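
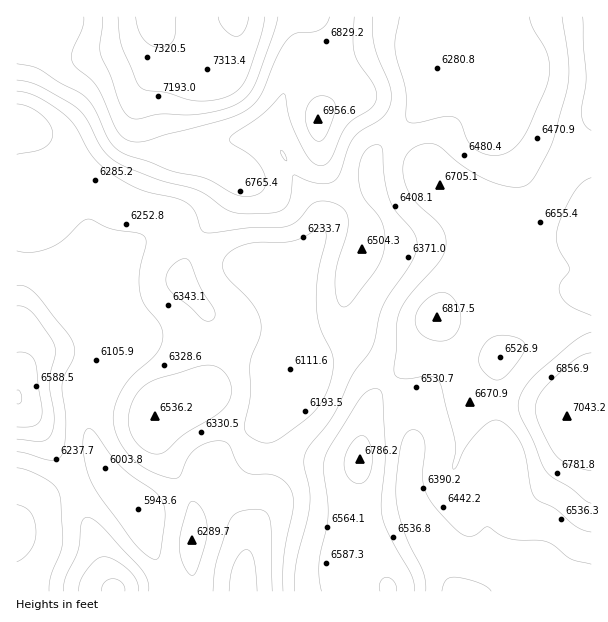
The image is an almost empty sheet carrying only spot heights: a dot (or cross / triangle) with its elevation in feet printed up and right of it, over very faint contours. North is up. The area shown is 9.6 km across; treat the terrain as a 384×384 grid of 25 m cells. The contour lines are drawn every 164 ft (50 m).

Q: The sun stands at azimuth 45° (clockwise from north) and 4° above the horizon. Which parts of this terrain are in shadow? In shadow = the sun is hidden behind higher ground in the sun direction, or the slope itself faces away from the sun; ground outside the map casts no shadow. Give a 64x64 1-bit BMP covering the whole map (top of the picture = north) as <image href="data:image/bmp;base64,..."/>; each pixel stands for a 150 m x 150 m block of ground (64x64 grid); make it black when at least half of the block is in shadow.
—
<image width="64" height="64" href="data:image/bmp;base64,Qk0+AgAAAAAAAD4AAAAoAAAAQAAAAEAAAAABAAEAAAAAAAACAAATCwAAEwsAAAIAAAAAAAAA////AAAAAAB/gOP/gAH/AH4A4/+AAf/AfAHh/4AB//B8AeH/gAP//H4B4f+AB///fwPg/4AH//9+A8D/gA////4HwP/AD////h/Af+Af///8f8A/8B////z/wB/4H3/////AH/wfP//7/4GP/A4///n/gYf4Hj//8f8BAfgcH/7x/wAAAB4f/OH+AAAADx/44P4AAAAPj/jA/AAAAA/P8IB8AAAAB8fwADgAABADg+AAGAAAOAOBgAAAAAA4AAAAAAAAADgAAAAAAAAA8cAAAAAAAAPz/AAAABgAA/P+AAAAPwAD8f4AAAA/gAPx/gAAAD/AA/D8AAAAf+AD8HgAAAD/wAPwAAAAA//AA/AAAAAP/4AB8AAAAP//AAHwAAAA//4AAfAAAAD//4fx8DAAAP////34fAAA/////vh+AAD////++P8AAP////74/4AA/////Pj/gAD////4+f8AAP///+Hx/gAA////w/H8AAD///+H4fgAAP///g/A8AAA///gD8DwAAD//8AfwEAAAP//8B/AAAAA///8H8AAAD7///8PgAAB/v///4eAAAH+////hwAAAf7///+DAAAB/v/8/gAAAAH+//wAAAAAAf7//AAAAAAB///+AAAAAAD/B/8AAAAAAP8D/gAAAAAA/wP+AgAAAAB+A/wDAAAAAH4D/AAAAAAAPg=="/>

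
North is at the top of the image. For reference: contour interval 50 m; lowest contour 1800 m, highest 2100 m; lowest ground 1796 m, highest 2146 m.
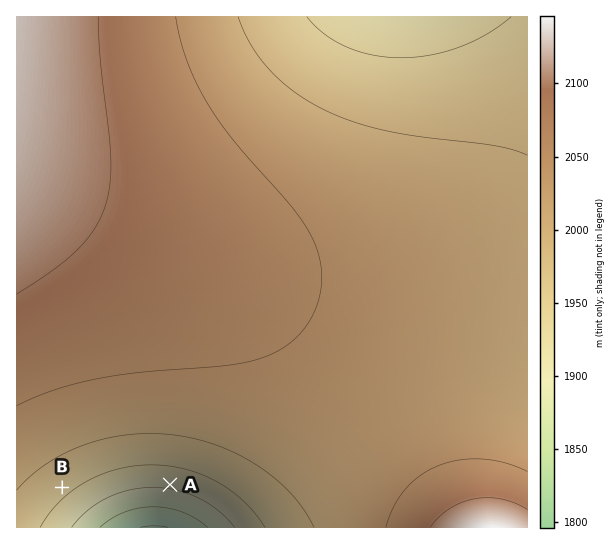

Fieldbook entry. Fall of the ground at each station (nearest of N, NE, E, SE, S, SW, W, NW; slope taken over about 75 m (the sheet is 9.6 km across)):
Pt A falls S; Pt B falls SE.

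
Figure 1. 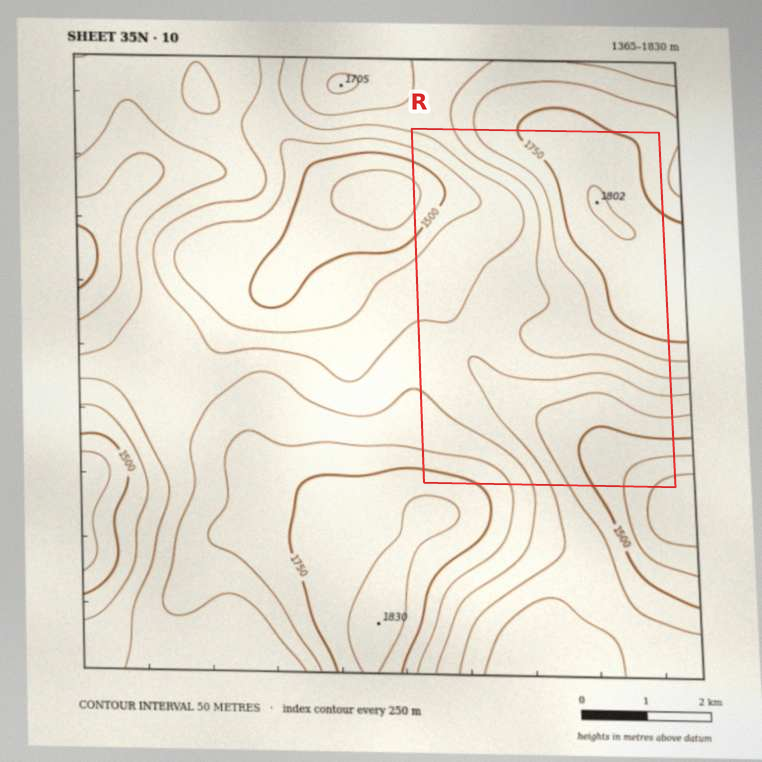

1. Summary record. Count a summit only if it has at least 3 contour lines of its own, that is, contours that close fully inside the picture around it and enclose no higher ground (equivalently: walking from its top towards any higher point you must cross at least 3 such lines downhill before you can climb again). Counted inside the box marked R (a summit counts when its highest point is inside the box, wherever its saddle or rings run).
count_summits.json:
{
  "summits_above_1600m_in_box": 0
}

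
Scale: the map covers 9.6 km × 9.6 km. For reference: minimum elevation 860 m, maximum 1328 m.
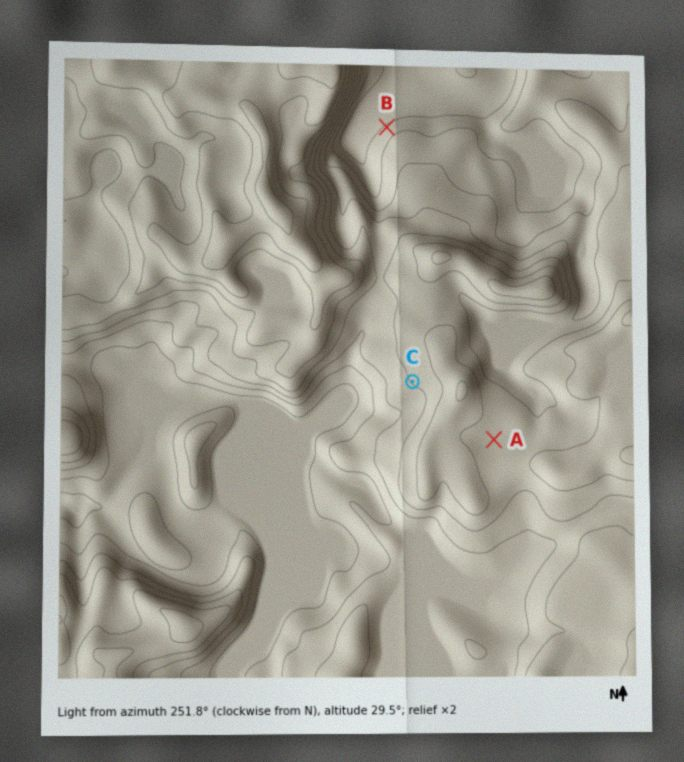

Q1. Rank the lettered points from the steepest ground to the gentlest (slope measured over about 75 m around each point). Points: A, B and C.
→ B C A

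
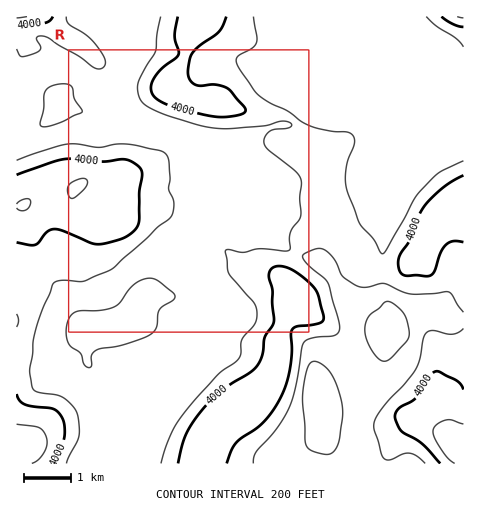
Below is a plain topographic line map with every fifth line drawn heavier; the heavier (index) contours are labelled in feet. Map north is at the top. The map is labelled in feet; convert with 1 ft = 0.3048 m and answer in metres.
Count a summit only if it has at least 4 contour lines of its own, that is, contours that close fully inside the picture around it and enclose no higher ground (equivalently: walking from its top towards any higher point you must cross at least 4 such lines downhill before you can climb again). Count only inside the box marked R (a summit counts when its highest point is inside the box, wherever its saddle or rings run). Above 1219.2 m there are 0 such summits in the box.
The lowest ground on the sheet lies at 1040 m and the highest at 1330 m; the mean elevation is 1160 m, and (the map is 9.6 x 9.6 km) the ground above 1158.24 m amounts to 38.4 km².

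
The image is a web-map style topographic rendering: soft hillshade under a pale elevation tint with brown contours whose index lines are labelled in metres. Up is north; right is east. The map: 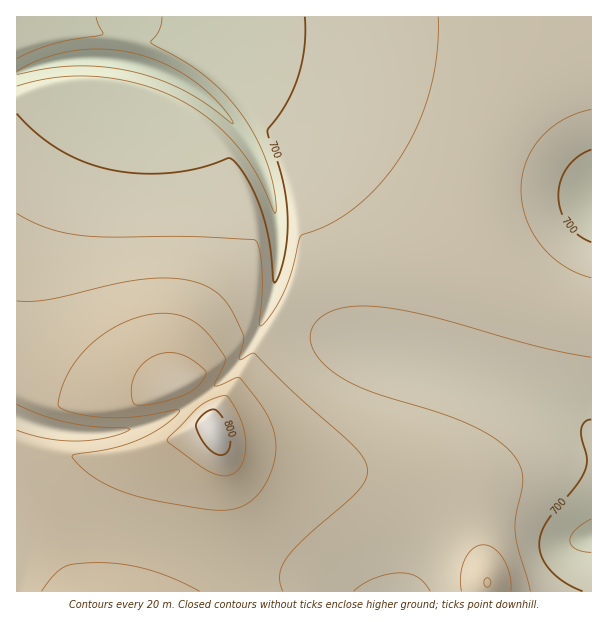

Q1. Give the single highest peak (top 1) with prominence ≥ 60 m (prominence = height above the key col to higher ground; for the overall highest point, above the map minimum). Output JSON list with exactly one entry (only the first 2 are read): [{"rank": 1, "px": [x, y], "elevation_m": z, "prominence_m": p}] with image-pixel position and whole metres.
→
[{"rank": 1, "px": [215, 432], "elevation_m": 814, "prominence_m": 168}]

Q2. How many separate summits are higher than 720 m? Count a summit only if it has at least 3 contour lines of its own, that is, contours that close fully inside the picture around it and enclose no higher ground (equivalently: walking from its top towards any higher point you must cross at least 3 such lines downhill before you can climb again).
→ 1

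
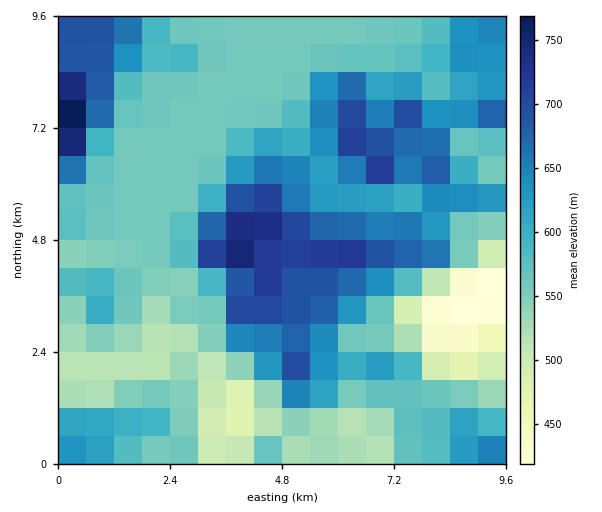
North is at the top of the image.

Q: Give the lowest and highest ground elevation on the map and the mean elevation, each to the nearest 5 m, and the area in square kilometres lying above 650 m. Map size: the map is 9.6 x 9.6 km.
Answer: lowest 415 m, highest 785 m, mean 595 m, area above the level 21.5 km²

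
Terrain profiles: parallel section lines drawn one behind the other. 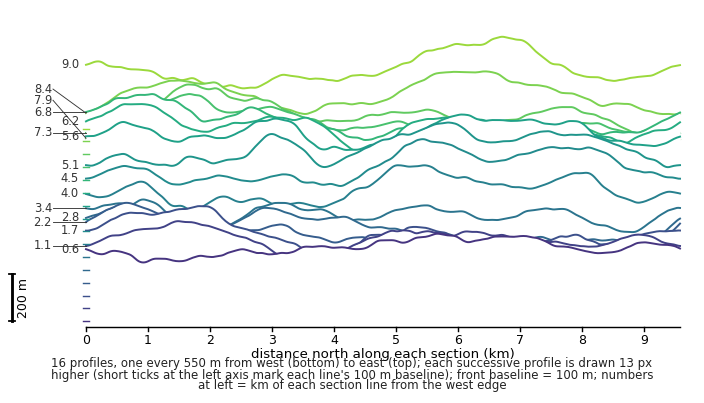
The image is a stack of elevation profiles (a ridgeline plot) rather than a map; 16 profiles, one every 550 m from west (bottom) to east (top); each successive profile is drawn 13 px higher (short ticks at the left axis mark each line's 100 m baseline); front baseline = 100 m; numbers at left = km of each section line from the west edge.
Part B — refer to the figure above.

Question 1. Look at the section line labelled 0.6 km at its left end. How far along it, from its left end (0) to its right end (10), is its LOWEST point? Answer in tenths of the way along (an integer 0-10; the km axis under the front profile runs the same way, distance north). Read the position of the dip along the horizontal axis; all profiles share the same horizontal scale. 1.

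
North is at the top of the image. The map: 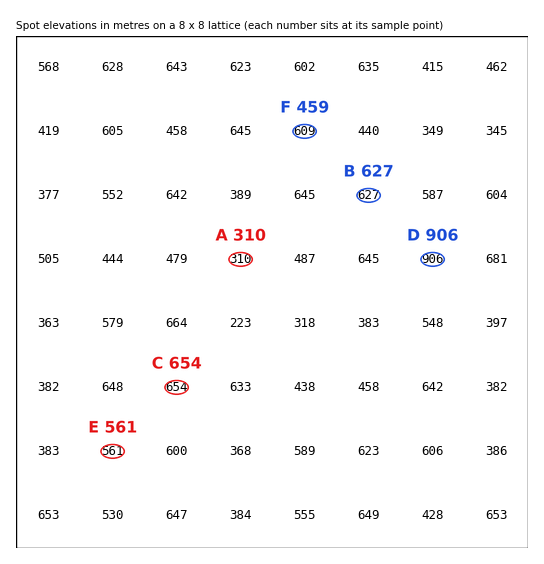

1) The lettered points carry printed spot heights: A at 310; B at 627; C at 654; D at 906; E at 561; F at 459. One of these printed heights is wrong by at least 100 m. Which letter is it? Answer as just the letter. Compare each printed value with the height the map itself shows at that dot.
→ F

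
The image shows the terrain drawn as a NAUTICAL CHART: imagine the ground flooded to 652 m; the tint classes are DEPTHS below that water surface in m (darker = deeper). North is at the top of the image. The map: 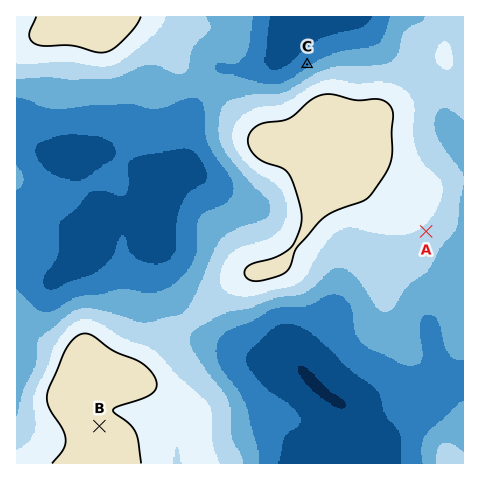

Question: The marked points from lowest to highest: C A B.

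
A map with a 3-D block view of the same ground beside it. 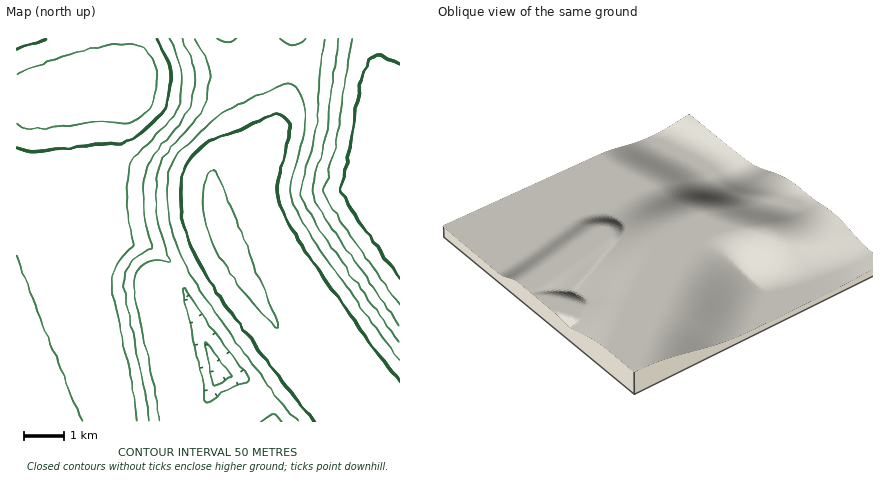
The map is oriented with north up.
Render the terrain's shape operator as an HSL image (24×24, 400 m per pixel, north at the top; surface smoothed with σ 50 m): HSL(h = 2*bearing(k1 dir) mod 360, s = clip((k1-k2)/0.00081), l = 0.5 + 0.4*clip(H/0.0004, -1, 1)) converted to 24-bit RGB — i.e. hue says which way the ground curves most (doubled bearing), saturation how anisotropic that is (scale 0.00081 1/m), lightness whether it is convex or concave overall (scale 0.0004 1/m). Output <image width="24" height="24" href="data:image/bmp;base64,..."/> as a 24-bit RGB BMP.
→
<image width="24" height="24" href="data:image/bmp;base64,Qk32BgAAAAAAADYAAAAoAAAAGAAAABgAAAABABgAAAAAAMAGAAATCwAAEwsAAAAAAAAAAAAAf3+Af3+AgH+AgH9/gH9/f3+AeniAMh9pkZ9nydyMgYJ/O7m8sn6mg3+CrH6uwnXdLCKLgJeGf6iMgLKPfp2If4CAf4CAi5SBgIB/gIB/gIB/f3+Af3+Af3+AcWmBOiFrm650u9KIg4V/POJRCRfl0YzPlH6XcyFjkWaVgKWKgbGOf6aKf4GAf4CAf4aBga6NgIB/gH+AgIB/gIB/f3+Af3+AY1B/SC10qsKAqsGDi5J+wN6RACkzqUkKrgAUj0FygaCHga+LgK2Lf4SBf4CAf4KAf6iLgLCPf3+Af3+AgIB/gH9/f4CAf3+AUzh6W0J+uNaKmKh/mqt/t9OHJwAze2RPf4d0fJuBgKuHgbKKf4yBf4CAf4CAfqCIf7KPf6eLf3+AgIB/f3+Af3+AgIB/f3+ARiZyb1mNwOGSiI5+qsWEtxWoTRBehHyCfpaDfqiGf7KIfpqDf4CAf4CAfpWDf7OMfaqKfZqGgIB/f3+AgIB/gIB/f3+Ae3eAPx5tiqBsvN2QgYJ/uNeMKQAzgnCDf5CDf6OGf7CKfqeHf4GAf4B/f4mAf7GIfa2He56EfIqAgIB/gIB/f3+AgIB/f3+AbWCBRCRynrV9sc6IhId/v9tsKQA1gIqCgJ6FgK2JgK+Kf4eAf4CAf4KAf6mHgLCHfKKDe49/f3Z9f3+Af3+AgIB/gIB/f3+AW0Z+UDV8scuIoriBkJx+kgCTeVSHgZiEgaqHgbOJfpGCf4CAf4CAfp2FgLKKgKaHgJSDeoJ8fWh5gH+AgIB/f3+Af3+Af3+APDWBSUCv0tq0nqGBn7ODRAFVgpGDgqSEgbGHfqCDf4CAf4CAfpCCgLKKf6qIf5qFf4eAg26AgFt6gIB/f3+AgH9/f4B/f3+AQF+DLoOy0b681bba0BzffiyGhZ2Eg62DgK6Df4SAf4B/f4WAf66Hfq6IfZ+EfouBgXR+gmB7gVF4gIB/f3+Af4CAgH+Af3+AboCBGnpcVqcnmioGdA02iZKGiqaFh7KDf5N+f4B/f4B/fqOCfrGFfKSDfJGAgXh/gGV7gFV3f011gH+AgIB/gIB/gIB/f3+Afn2AXk14dDpOh1uEh4GMj5uJka2GiquBgIF/gIB/fpB+frOAe6l/eph+eoN8f2t7f1l4f010gWJ6f4B/f3+AgH+AgIB/f3+AeneAXEyCZ1eJeGyNiYaOl6GKnLGHi5p/gIB/gIB/hKl9fa95d593eIp5fHF7fl55flB2gFZ4gH1/gIB/f3+Af3+AgH9/f3+AdHKBU0yDYFmJdHCNjpCJn6SKqLKGio1/gH9/hYh+lLR1gKtlcpdlcnxweGV4fFR5fk54gHZ/gH9/f4CCgH+CgH+AgH+AgH+AcXGBTE2DWluJcXKNkJCIpaSJsrGFi4p/gH9/jYx+tLB0q6daiY1GZG07V2A7ZUVVdmR9gH9/gH9/eoKjg3qji36eiX6WhX+Nc3OGS1aIV2WWbnufio6iqZqhtaGYmYSPg3+Gh4R/s5t7qZB1lIR0dXt+YHJ/T2yAXnKBgH9/gH9/b3mYe3OYin2bjX6fj4CihHyjSmesT3KvaH+qg4qlo5ams5mfrYmlmHykmH2csI6BrZJ+mop/fYKFZneFU22DUWmBfX6AgH9/aXB9dHF+f3uEg36Jh4GPiIWTWHOYUXCVYniSeoCNlYWFqIqEq4OEkHmWnHuftoeZvI+Moo+Gi4aDbXmJV2uGTGGBdnmAgH5+aWZkcHdkdYBoeIJufYRzhol3YX2BUmh2YG1zd3dsjYFpootprJBxhnh3inuLoIKQwpeWuZGcmYiOcnmKWmaHTFmAbXCAgHx8cGBkdH9jcIBdcIFcdoNef4dgdHpdT15fV19WcGpUiH1PoJhOr6xYgI5ncn9yiop9tZiGt4SAr36AiHWGXmR+Tld8ZWh+gXp5Y3Vue4FzfYB5fIB2eoFufYJofn1nTlloVVttZWZ4iYV0oJt3rq9ufZhdX4FhbIRppopssodwsIR1mXl4YWV/T1Z8Xl98gXd3aG9hcYJccIFcc4BgeIBnfYBsf31sUVVpVVRjbGdeiYxbkqNdra5woZ14ZoFmXXZelohirJFnrpNxoYx5ZWWBUFJ8WVh7gnV0fHB4eoJvdoBqdH9ldX5heX1ge3hgUlRkU1Njbmdkkphjj6Rgl61dj6VhdYBzamd2i4Fiqp9mraVxop17bGeCVFB8WVN6g3R0hXuRhX+LgXyGfHmBfH52e3x0e3pzV1p2UVRyaGp1mJ50maFvoK1okqhhY3Rdal5di4hjpKtsoa13l6B/bmSEWU9/XFF8hHd4"/>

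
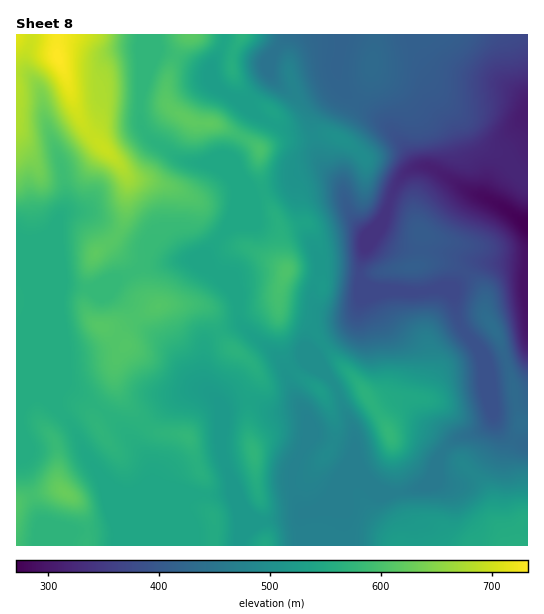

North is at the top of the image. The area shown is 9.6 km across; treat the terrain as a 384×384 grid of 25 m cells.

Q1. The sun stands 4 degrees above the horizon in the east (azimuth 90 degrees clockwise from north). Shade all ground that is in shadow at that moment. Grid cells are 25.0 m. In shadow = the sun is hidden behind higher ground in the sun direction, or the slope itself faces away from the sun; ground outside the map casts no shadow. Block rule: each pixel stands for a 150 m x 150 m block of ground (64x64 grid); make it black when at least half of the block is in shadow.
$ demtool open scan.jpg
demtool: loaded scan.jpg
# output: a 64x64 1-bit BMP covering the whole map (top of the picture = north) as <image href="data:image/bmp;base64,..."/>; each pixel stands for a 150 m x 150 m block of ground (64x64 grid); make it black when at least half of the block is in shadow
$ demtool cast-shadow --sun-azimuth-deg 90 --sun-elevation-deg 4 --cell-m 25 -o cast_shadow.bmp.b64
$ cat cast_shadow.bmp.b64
<image width="64" height="64" href="data:image/bmp;base64,Qk0+AgAAAAAAAD4AAAAoAAAAQAAAAEAAAAABAAEAAAAAAAACAAATCwAAEwsAAAIAAAAAAAAA////AAAAAAAAAAAOAHwAAAAAAAQAPAAAAAAAAAAcAAAAAAAAAAQAAAAAAAQAAAHAAAAADAAAAeAQAAAcAAAA4HgAADwAAAAAeAAAPAAAAAB4AAA8AAwEAHgAAHgAfAYAOAAAeAD+AAAwAAB4Af4AAAAAAHgH/AAAAAAAeAf8AAwAAAAwD/wAHAAAADAP+AAcAAAAAA/wABwAAAAAHfAAPAAAAAAZ4AA8AGAAAAPAADwA4AAAB8AAPAHgAAAHgAA4AcAAAAcAADgDwAAAAAAAeAPAAAAAAADwB8AAAAAAAPAHgAAHAAAB4A+AAA8AAAPABwAADwAAA8AHAAAfAAADwAMAAB8AAAPAAwAAHwAAAcADAAAfgBAAAAeAAA+AGAAAD4AABAAcAAAPgAAAAB4AAA+AAAAAHwAAB4AAAAAfgAAHAAAAAA+AAAIYAAAAD4AAAHgAAAAHgAAA+AAAACOAAAH4AAAAY4AAAfgAAADhgAAD+AAAAOAAAAf4AAAA4AAAB/AAHADgAAAP4AA8AAAAAA/AAHwAAAAAH4AAAAAAAAAfAAAAAAAAAB8AAAAAAAAAPgHAAAAAAAA+AcAAAAAAAD4BwAAAAAAAPAHAAAAAAAB8AcAAQAAAAHwAwGHAAAAAeABg4cAAAAB4AADgwAAAAHAAAGCAAAAAcAAwIAAAAAAwAHAwAAAAAA=="/>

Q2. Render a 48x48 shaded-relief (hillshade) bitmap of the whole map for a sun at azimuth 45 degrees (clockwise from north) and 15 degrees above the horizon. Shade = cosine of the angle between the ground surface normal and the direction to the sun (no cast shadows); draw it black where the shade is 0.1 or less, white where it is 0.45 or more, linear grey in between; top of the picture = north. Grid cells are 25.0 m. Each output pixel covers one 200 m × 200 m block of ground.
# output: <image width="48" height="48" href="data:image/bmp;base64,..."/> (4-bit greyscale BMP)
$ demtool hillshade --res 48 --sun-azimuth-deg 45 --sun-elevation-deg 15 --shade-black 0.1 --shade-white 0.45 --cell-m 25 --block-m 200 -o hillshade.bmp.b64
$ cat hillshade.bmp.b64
<image width="48" height="48" href="data:image/bmp;base64,Qk32BAAAAAAAAHYAAAAoAAAAMAAAADAAAAABAAQAAAAAAIAEAAATCwAAEwsAABAAAAAAAAAAAAAAABEREQAiIiIAMzMzAERERABVVVUAZmZmAHd3dwCIiIgAmZmZAKqqqgC7u7sAzMzMAN3d3QDu7u4A////AIh3d3iXd3d3dnmGesqHd3ZVZ4d3d3dnd5h3ZniXd3d3dnmXebqHd3ZVZ4d3d3d3d5hlRGmXd3d3ZnqXaKmHd3dmeIiJmHd4h5dTNIuXd3d3Z5qWSLl3d3d3iJqqqYeJiJdDSMyHd3d3d5p0Ssl3d3d4eJqqmHeJqpdVjNp2Z3d2Zolja7h2d3d3ZniIdmeaqYdnrchlZ3ZmV6lTe6h2Z3d1NGd3VWiqmXdnvKZVd3Zlabgze6h2Z3dTE1d3VoqpmnZnq3VGd2ZVaqYzi5h2Z3dBA3iHaKqqmnZXqWRodlVVeqZFmpiHd3cwBZmHiaqpiGVYp1V4dmZ3m5ZGqpmHZnYQKKmIiJqoZmZ5hld3ZniJqpZXmaqXRXUAaqh2Z6ymVmeIdmdmZ4mZqYZXiJqFNnEDiYdmetyER3d3ZnZVeIiIiHZWd5ljN2AXmHd4rex0V3d3dmVGeIiIh2VWZ5hDeTBZmImaztpjWXd3dlRGd3d3dlVVWadXphSrqqqqvdpje3d3dkRWdmeHZlRFe6eJc0vsq6qavdlUr3d3ZURWd4iGZlRXq4eHVb/ru6mZztlF33d3ZURWeJh2dlWKuFd2au/KqYiK37Yn/3d3ZDRniIdndmeqdEZ2jf2pmHec7XIq/3d3YzZ4h3ZndmiXQkeIreyYh3it2UJu/3d3U1iId2ZnZnmFM1mprNuYiJq8tzSf/nd3VXmIdmd4eJqFRGqpi8uIiaq7pka+7Xd3Znh3d3iZqrp1RGmoi9uHiIiJhle+3Hd3ZVZ2d4mqu6hlRGipi9uFVVVmZWjOy3d3VEVmd4mrqXdlRGi6m+yFVVVmZnrMund3U0Vmd4mZh2ZURXrbm+6ndnd3d4maqnd3U0Z3d3d3ZmVVZ4vajP+3dnd3d3iau3d3VGd3d3d2VmZniIq4jf6nZVZ3iJq8zGZnVXd2d3dmZnd4d3qXrvx2ZVaJq7zd21ZnZndVZ3ZmVnh3doqZ3+lWZVerzMzcqEVmZVVDV2ZVV5mHZqur38ZHhWm8zMy5ZFVWVEQzVmVWeaqHaLqazZRIl3m8y6l0M1VXZEMiR3d5q7qHaKmKy3JJqIq7uXVDRVV5dDICaaq8y6h2WKiKuFE5qZq6dVVVZmaaYxAErd3bqYdkSJiJhjFJuoh1RWZmd3ipQAFK7tyXVmZCSaiIZTN723UzRWZneHm3EASe/qdTNEMje7mYZVjP6mREVWZ3iIqkADe+63QzRERpzbmYd63uyFVWZWd4iJuCAWmtyFM0Z4rdyompnN7bhmZ3ZniIiKpxBImsuENXq97qh5y6zcqYZmd3d4iIiJlQFpibuFWL3dyXetyryph2Znd3eJmZiKlAKJicyFac3KdozsibuHdmZ3d3iJmYd5cQSZicyWabuXRr/YarmHZmd3d3iImHZnQBapityWeKmGSO6Ve6h3ZneId3eIh2VVMkipmtyHd4dlWcp2i6h3ZniId3d3dmZlVGiYisuHZVVmaIh3mph3ZniHd3d3d2ZnZWiIisqHVDRodleZqYd3d3iHd3d3d2Zg=="/>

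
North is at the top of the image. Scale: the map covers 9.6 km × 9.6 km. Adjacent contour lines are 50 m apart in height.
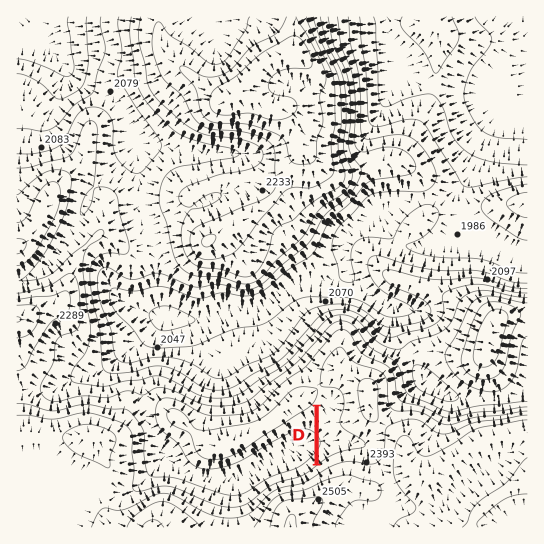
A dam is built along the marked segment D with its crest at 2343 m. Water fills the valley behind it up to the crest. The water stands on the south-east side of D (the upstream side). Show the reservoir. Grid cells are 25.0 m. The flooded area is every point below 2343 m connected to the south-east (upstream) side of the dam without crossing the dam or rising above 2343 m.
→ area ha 48.2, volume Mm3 5.8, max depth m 45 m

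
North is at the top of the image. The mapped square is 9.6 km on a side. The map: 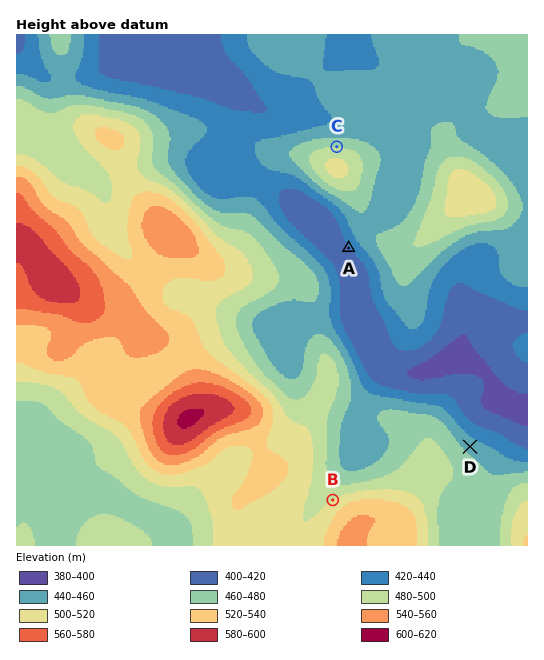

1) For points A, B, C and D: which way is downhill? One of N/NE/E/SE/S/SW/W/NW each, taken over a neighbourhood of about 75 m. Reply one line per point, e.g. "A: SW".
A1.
A: SW
B: NW
C: N
D: NE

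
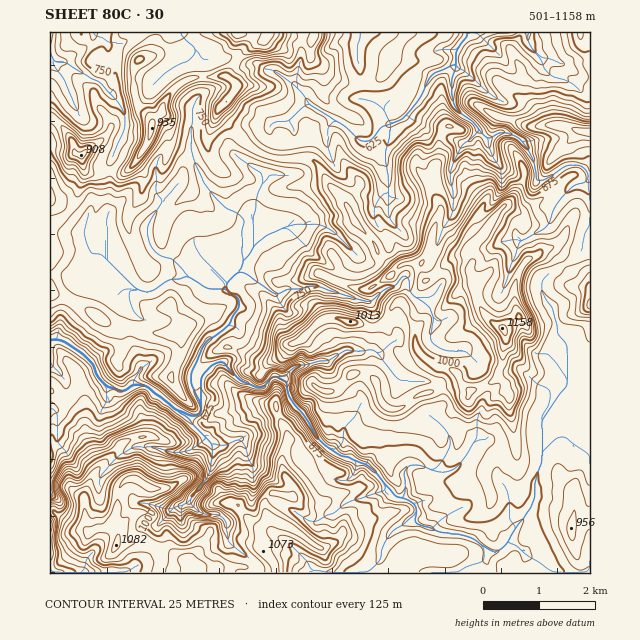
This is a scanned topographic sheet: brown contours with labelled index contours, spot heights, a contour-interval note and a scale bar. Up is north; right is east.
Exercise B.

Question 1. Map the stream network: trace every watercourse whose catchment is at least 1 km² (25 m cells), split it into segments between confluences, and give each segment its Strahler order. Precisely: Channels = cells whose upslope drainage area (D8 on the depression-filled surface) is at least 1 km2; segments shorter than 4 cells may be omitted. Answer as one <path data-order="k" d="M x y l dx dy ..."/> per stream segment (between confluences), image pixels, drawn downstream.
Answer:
<path data-order="1" d="M81 572l-29 0-2-1 0-47"/><path data-order="1" d="M369 571l1 0 10-10 1-3 0-8 3-5 0-2 3-3 3-6 5-6 7-2 9-9 1 0 4-5"/><path data-order="1" d="M521 550l-5-5-8-2"/><path data-order="2" d="M508 543l-7 7-7 2-6-2-3-3-4-2-5-5-6-3-8-2-2-1-20-1-1-2-6-1-2-3-6 0-1-1-8-2-1-1 1-11"/><path data-order="1" d="M226 521l-7-7-15 0-6-2-8-9 0-3"/><path data-order="2" d="M416 512l0-5-1-3-6-4-5-1-2-2"/><path data-order="1" d="M177 506l6 0 7-6"/><path data-order="2" d="M190 500l4-7 4-4 2 0 2-6 5-4 4-8 0-10 1-2 0-15"/><path data-order="2" d="M402 497l-5 0-13-14"/><path data-order="1" d="M366 496l3 0 5-3 11-3 0-4-1-3"/><path data-order="2" d="M384 483l-6-7 0-1-12-11-4 0-5-3-2 0-6-4-7 0-3-2-11-8-2 0-8-9-4-5-5-10-5-7 0-2-10-9-3-6-3-3 0-4-1-2 0-8-2-1-2 0-6-5"/><path data-order="2" d="M542 452l0 12-3 4-1 7-2 1 0 5-1 1 0 17-3 4-1 6-5 4-1 4-10 11-7 15"/><path data-order="1" d="M153 447l3 1 4 0 10 4 13 0 1-1 6 0 7-6 1 0 6-5 1 0 0-3"/><path data-order="1" d="M547 447l-5 5"/><path data-order="1" d="M471 445l-2 7-7 9 0 1-8 7-5 2-2 1-9 0-2-1-4 0-11-6-12 0-5 7 0 4 1 2 0 15-3 4"/><path data-order="2" d="M212 444l-1 0 0-1-6-6"/><path data-order="1" d="M239 440l-3 0-10 5-8 0-2-1-4 0"/><path data-order="2" d="M205 437l-14-14-1-4-2 0-4-5-3 0-4-4"/><path data-order="3" d="M177 410l-1 0-16-14-4-1-9-9-2 0-2-1-11 0-6 5-2 0-2 2-8-4-6 0-13-14-1-9-13-13-14-8-3-3-2 0-2-1-10 0"/><path data-order="3" d="M201 405l0 8-3 3-8 0-7-4-6-2"/><path data-order="2" d="M277 376l-4 0-10 12-7 0-7-5-7-1-16-16-1-4-9 0-2 3-3 0 0 1-9 9-1 3 0 27"/><path data-order="1" d="M378 354l-5-4-6 0-1 1-16 0-1-1-3 0-14 8-3 3-11 0-2 1-8 2-1 1-9 0-10 7-1 2 0 2-10 0"/><path data-order="1" d="M443 350l-4-2-8-7 0-8 1-2 0-7 1-1 0-7-2-4 0-5-2 0-10-8-4-2-4-4-2-3 0-11-4-4-1 0-4 4-5 7-8 2-3 2-1 0-12 12-5 0-2-2-9-1-5-3-4 0-1-1-7-2-2-1-8-2-9-4-11 0-1 2-5 0-1 1-14 0-6 4-5 2-20-14-1 0-6-6-6-3-4 0"/><path data-order="1" d="M552 306l1 3 0 4 1 1 0 5 3 5 0 10 9 9 1 2 0 41-8 9-12 18-5 7 0 32"/><path data-order="3" d="M226 290l3 3 6 2 4 4 0 10-6 5-2 6 0 4-2 0-13 11-1 0-3 3-3 0-4 5-4 7 0 2-3 5 0 2-7 13 0 13 10 20"/><path data-order="2" d="M188 276l20 13 17 0 1 1"/><path data-order="2" d="M239 272l-1 0-12 11 0 7"/><path data-order="2" d="M243 261l-1 7-3 3 0 1"/><path data-order="1" d="M105 258l31 31 6 1 1 2 7 0 2-2 3 0 9-8 6-3 11 0 3-3 4 0"/><path data-order="2" d="M253 247l-3 7-7 7"/><path data-order="1" d="M522 240l3 0 6-4 12-6 6-6 1-5 2-2 0-4 8-14 14-14 3 0 1-2 6 0 4-4 0-5-3-5-5-4-13 0-5 3-10 8-6 3-3 2-7 0 0-10-1-2 0-5-2-2 0-3-5-11-10-11-6-1-4-3-10 0-7 5-4 0-7-7-2-3"/><path data-order="1" d="M304 224l-10 0-1 2-9 1-10 6-3 0-5 3-13 11"/><path data-order="1" d="M160 206l-8 11-5 9 0 11 2 1 0 5 3 5 7 7 5 2 2 1 5 0 17 18"/><path data-order="1" d="M388 195l0-21-1-2 0-7-2-1 0-14 2-2 1-8 2-2 0-14"/><path data-order="1" d="M453 189l-1-1 0-5-2-1 0-11 3-6 0-3 9-17 2-2 5-2 9-10 0-3"/><path data-order="1" d="M263 183l-6 10 0 4-1 2 0 11-3 6 0 31"/><path data-order="1" d="M191 144l0 7 2 1 0 5 2 5 0 3 7 13 2 5 8 10 0 2 14 14 12 4 7 7-2 7-1 1 0 27 1 2 0 4"/><path data-order="2" d="M478 128l-7-8-9-6-5-4-4-7 0-6-1-1 0-18 4-9 0-5"/><path data-order="2" d="M390 124l14-5 0-2 14-15 7-13 0-3 4-8 6-6 7-1 14-7"/><path data-order="1" d="M280 121l8 0 16-15 5-1"/><path data-order="2" d="M309 105l6 2 3 3 4 2 3 2 4 2 4 4 12 6 15 15 10 0 6-5 2-6 5-4 4 0 3-2"/><path data-order="1" d="M112 95l-1 0-3-3-10-11-7-2-4-4-14-7-4-4-3-2-10 0-3-1 0-3-3-4 0-21"/><path data-order="1" d="M297 88l7 7 5 10"/><path data-order="3" d="M456 64l0-13 3-3 1-4 7-7 0-4"/><path data-order="1" d="M539 57l-6-6-5-10 0-8"/><path data-order="1" d="M195 54l0-6-9-8-5-4 0-3-1 0"/>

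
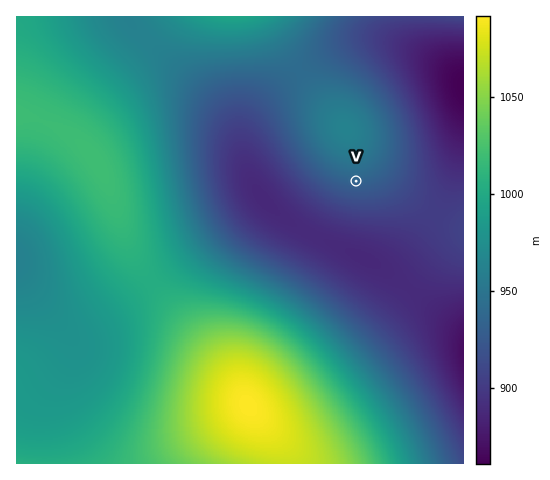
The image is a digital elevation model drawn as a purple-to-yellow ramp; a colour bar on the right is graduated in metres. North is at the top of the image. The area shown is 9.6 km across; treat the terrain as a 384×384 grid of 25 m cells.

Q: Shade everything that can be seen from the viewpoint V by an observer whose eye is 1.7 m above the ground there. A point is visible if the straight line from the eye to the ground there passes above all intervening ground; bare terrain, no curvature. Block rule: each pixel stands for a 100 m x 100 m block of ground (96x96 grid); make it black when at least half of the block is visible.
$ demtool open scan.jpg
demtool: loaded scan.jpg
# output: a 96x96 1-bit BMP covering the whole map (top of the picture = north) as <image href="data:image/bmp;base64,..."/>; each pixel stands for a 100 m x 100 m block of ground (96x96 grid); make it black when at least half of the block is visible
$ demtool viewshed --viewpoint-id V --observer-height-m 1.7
<image width="96" height="96" href="data:image/bmp;base64,Qk2+BAAAAAAAAD4AAAAoAAAAYAAAAGAAAAABAAEAAAAAAIAEAAATCwAAEwsAAAIAAAAAAAAA////AAAAAAAAAAAAAAAAAAA///8AAAAAAAAAAAD///8AAAAAAAAAAAP///8AAAAAAAAAAAf///8AAAAAAAAAAA////8AAAAAAAAAAB////8AAAAAAAAAAD////8AAAAAAAAAAH////8AAAAAAAAAAP////8AAAAAAAAAAf////8AAAAAAAAAA/////8AAAAAAAAAD/////8AAAAAAAAAH/////8AAAAAAAAAP/////8AAAAAAAAAf/////8AAAAAAAAB//////8AAAAAAAAD//////8AAAAAAAAH//////8AAAAAAAAf//////8AAAAAAAA///////8AAAAAAAB///////8AAAAAAAD///////8AAAAAAAH///////8AAAAAAAP///////4AAAAAAAf///////wAAAAAAAf///////wAAAAAAA////////gAAAAAAB////////gAAAAAAD////////AAAAAAAH////////AAAAAAAH////////AAAAAAAP////////AAAAAAAf////////AAAAAAA/////////AAAAAAB/////////AAAAAAD/////////gAAAAAH/////////gAAAAAP/////////wAAAAAf/////////4AAAAA//////////4AAAAB//////////8AAAAD//////////8AAAAD//////////8AAAAH//////////8AAAAP//////////8AAAAf//////////8AAAAf//////////8AAAA///////////8AAAA///////////8AAAB///////////8AAAB///////////8AAAB///////////8AAAD///////////8AAAD///////////8AAAD/////gH////8AAAD////4AA////8AAAH////gAAf///8AAAH///+AAAP/wA8AAAH///4AAAP8AAAAAAP///wAAAP4AAAAAAP///gAAAPwAAAAAAP///AAAAPgAAAAAAP//+AAAAPgAAAAAAf//+AAAAPAAAAAAAf//8AAAAGAAAAAAAf//4AAAAAAAAAAAAf//wAAAAAAAAAAAA///wAAAAAAAAAAAA///gAAAAAAAAAAAA///AAAAAAAAAAAAB///AAAAAAAAAAAAB//+AAAAAAAAAAAAB//+AAAAAAAAAAAAB//8AAAAAAAAAAAAB//4AAAAAAAAAAAAD//wAAAAAAAAAAAAD//wAAAAAAAAAAAAD//gAAAAAAAAAAAAD//AAAAAAAAAAAAAD/+AAAAAAAAAAAAAD/8AAAAAAAAAAAAAH/4AAAAAAAAAAAAAH/gAAAAAAAAAAAAAP/AAAAAAAAAAAAAA/8AAAAAAAAAAAAAD/wAAAAAAAAAAAAAP/AAAAAAAAAAAAAA/8AAAAAAAAAAAAAB/wAAAAAAAAAAAAAD/gAAAAAAAAAAAAAD+AAAAAAAAAAAAAAH4AAAAAAAAAAAAAAPwAAAAAAAAAAAAAAPAAAAAAAAAAAAAAAeAAAAAAAAAAAAAAAYAAAAAAAAAAAAAAA="/>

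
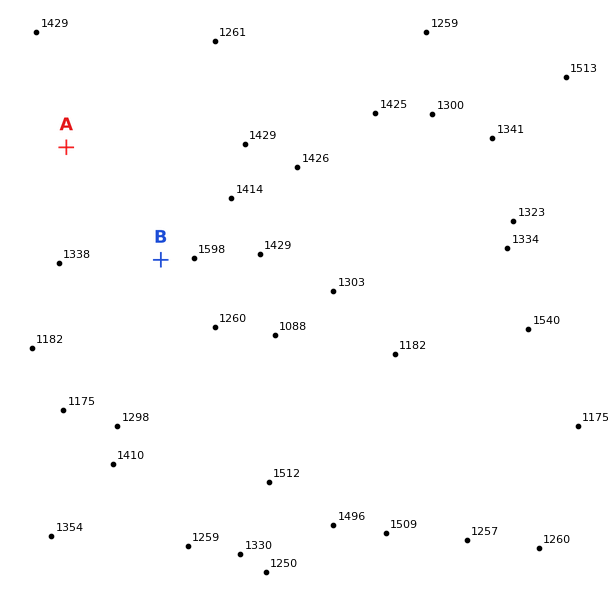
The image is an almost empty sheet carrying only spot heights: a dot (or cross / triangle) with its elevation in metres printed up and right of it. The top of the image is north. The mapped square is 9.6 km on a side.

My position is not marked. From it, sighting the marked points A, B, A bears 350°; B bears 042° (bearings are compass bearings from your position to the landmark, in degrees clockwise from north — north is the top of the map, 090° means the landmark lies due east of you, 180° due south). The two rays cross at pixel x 98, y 329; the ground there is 1245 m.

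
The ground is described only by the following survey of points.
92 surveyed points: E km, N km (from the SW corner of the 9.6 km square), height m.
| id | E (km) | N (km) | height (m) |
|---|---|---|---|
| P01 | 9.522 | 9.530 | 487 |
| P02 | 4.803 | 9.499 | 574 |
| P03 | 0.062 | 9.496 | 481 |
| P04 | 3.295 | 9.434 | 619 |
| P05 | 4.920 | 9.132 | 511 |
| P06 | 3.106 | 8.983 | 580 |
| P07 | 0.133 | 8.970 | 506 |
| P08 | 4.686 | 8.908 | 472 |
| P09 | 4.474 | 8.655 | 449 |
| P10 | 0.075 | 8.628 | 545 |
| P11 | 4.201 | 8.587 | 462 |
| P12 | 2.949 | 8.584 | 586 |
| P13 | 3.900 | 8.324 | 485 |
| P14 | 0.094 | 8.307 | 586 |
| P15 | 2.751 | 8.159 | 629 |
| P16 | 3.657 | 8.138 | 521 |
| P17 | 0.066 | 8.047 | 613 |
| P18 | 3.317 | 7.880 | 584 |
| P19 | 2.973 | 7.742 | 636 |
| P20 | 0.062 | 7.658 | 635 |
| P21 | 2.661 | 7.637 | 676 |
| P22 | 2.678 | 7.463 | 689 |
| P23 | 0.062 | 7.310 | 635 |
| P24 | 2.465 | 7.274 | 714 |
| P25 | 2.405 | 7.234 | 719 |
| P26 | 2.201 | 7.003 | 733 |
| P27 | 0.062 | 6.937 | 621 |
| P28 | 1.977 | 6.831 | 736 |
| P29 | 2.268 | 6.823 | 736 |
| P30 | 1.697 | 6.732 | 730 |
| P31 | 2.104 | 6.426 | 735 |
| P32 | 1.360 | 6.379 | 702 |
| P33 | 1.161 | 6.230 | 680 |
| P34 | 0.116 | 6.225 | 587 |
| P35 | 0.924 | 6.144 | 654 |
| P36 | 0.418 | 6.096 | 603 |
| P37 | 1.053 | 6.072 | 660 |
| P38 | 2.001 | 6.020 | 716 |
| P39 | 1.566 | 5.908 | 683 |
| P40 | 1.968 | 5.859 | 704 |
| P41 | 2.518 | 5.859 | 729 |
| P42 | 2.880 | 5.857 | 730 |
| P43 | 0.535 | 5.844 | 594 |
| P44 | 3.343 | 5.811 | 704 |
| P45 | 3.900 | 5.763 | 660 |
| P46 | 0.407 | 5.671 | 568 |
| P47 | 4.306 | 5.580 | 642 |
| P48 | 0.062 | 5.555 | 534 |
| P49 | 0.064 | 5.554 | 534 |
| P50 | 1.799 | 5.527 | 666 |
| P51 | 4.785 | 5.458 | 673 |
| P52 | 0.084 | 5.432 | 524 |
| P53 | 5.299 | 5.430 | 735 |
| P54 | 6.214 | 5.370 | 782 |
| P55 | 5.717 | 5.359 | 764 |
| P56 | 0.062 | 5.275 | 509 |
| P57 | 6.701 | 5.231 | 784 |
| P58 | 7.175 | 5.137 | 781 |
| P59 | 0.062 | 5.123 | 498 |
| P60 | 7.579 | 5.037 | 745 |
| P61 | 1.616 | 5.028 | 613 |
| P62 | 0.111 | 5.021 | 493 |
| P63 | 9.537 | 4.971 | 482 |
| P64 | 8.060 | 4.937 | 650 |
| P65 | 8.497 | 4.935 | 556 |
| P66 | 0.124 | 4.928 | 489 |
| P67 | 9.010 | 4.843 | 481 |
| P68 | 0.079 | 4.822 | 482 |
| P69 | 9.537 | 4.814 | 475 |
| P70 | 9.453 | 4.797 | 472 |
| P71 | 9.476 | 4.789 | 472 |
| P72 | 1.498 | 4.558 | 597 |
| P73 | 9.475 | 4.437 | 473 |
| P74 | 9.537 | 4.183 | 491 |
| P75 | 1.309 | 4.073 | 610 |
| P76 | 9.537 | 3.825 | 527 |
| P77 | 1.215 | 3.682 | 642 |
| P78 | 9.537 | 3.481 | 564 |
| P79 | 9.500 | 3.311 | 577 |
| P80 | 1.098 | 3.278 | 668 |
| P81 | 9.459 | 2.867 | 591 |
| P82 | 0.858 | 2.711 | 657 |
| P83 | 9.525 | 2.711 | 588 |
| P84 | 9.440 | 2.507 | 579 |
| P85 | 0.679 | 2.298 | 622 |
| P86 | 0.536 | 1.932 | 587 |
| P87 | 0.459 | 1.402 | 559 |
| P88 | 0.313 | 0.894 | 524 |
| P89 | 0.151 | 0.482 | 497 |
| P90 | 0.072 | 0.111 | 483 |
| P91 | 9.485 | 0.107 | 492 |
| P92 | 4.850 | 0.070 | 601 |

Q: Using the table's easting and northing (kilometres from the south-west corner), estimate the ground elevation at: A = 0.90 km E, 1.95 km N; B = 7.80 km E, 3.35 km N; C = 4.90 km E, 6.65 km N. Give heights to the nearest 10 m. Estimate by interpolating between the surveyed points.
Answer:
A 640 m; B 630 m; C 640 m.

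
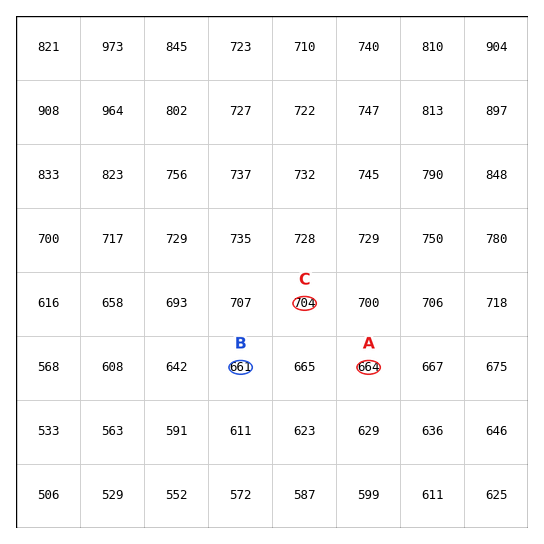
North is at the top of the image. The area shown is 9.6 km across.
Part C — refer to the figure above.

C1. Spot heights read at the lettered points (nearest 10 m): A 660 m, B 660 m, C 700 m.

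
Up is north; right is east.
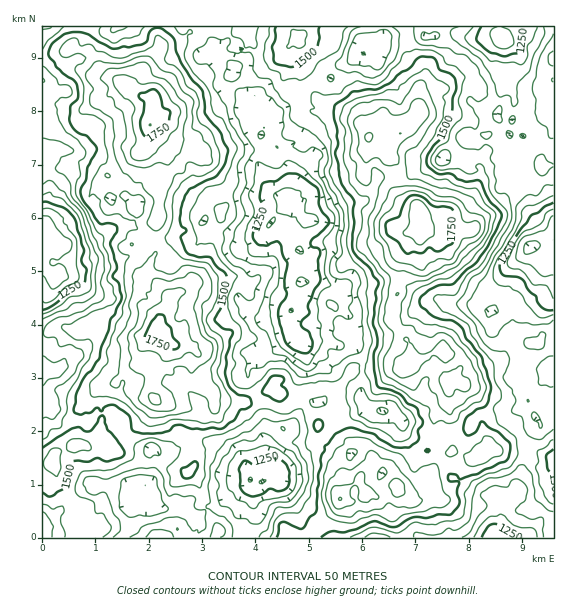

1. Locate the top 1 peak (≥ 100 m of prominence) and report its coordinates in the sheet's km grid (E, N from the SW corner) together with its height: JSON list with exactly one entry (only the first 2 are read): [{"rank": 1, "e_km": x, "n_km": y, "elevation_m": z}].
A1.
[{"rank": 1, "e_km": 7.01, "n_km": 5.96, "elevation_m": 1837}]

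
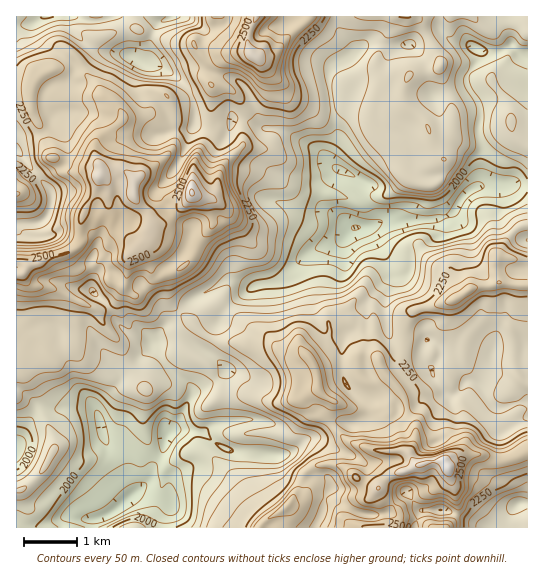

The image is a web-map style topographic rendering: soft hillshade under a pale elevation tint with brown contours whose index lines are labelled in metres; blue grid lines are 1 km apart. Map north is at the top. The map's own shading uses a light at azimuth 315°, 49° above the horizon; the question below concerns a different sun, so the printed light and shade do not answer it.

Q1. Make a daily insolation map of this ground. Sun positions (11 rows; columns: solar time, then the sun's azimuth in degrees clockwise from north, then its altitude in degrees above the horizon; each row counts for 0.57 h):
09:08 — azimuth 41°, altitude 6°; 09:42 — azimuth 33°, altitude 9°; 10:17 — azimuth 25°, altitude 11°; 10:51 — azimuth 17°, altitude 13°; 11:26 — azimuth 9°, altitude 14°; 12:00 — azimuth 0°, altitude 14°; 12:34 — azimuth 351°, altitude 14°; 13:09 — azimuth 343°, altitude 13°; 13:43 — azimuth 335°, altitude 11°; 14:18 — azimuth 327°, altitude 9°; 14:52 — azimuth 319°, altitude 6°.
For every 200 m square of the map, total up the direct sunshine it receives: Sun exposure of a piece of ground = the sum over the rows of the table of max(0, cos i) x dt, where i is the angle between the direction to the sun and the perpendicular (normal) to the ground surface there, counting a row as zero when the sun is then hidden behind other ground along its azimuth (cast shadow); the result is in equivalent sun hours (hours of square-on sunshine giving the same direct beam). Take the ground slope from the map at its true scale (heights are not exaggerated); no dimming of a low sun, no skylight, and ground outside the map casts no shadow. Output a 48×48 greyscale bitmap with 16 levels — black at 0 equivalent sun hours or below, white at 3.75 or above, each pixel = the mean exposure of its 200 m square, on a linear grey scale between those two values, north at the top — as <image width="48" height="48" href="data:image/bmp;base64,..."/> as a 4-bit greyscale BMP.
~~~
<image width="48" height="48" href="data:image/bmp;base64,Qk32BAAAAAAAAHYAAAAoAAAAMAAAADAAAAABAAQAAAAAAIAEAAATCwAAEwsAABAAAAAAAAAAAAAAABEREQAiIiIAMzMzAERERABVVVUAZmZmAHd3dwCIiIgAmZmZAKqqqgC7u7sAzMzMAN3d3QDu7u4A////ADE2iZrf/svMl3ZntCISV2m8y0KLpTETRBIhIyEp3qd3ZndmrnEiN6YQE0AAABABJAEyESIhaHVEVnd3edpkNmIhAhAAARAAAEESISMyE1QzV4h3iJynRFRUIAAAAiAAAMYRIiIzITM0V3d4iZl2MBJqcAAABEIQAMpBIhIiIiQSRVeau8zGEUyYqoIBNCAAAIlzE1REMyVSI2mYZDa+3ccgAk38tiFGQUZ2Q0ZTMiRnZoMAAAAVhyFay7rf/r//2ANYllQyITEmdjIiEREAAm7/3el2ncur3wFIdlERERABEBRmUxAAA3aIeJqKzep1bAFXZiAAAAAAIAAAAAABEAAkVnyIqZd3ZQEzIgAAAAAARSEQEiERADd2ZUeIl3ZjVjAAAAABESERNnVEZ4dTKshDQmVmV3dUMgAAAAATVWVUEldmVFZVaHMkFYiWNGVWQzIQAAI0RmZRATRDIiNDZkNjSHh1VCRVR1Q0MTNCRnYiJEEBESQjh1VDd3ZFZEREVlRFQ0MhNFQzVBABM0Val3dpl1NEVEQ0RERERDICQhEkITVWVpmahmiJllMyIzMjMzMzMyAjAAASJXd2aarJdUV3ZUIBASIiMyABEQEgAAABRDNYmqvKdlZ3ZTAAAAERMgAAAAMQAAACMzN5qqqqqoZoiHUxAAAAAQAAFGQQAgAAE0RniZq6vdlprf26hAAAAAERIQABEQAAABMxJGiru+2YmrqIq4QgIyAAAABDEAEQAAEQACRomJu4dmdlebpommQQACEgAAFEEQAAABR4mYm6dUVmd6hDJP/oMBIlQQAUUgAAAjNGeYi6hlW9y7lnnP//6CAjZTMhMQAANUQhNWiZiGWv/+zuvGZVhkAkd0MhAAABNEMyIzRWaJume7vucBFGNCEUVmUwABACZ2Q0QxABERETRUarpwAFd0QzEWhQAAA4qXVEQQAAAAAAEzV5zAETeXMyE5dUASWahTMzEAIhAAAAAlipq2YxNGESRUeoaJelEAE0NEQzMAAAASVlZ7gQACIkVCSaupdiEjREVUMQACV2EAEQAbUQRUZlinNJu9lEQyI0QxAAE2VCEQAAAJMjWInM3dgn2twhISRUEAARJVVUQxERADSduYqqre6l25yiRFZRABERNVRFYyIQATR5iKllZ3i4mlWadUIAACEjVVRFVGQiNSJHZpqEMyJEVkNUEAAAARI1VERWZVRERSNlVnhWVkREMzIRAAABMyNFRDSIZlRWZjVTMzNGqGU1MxAAAAATRDVVVEeYd2RXiERFVlV6l2R2MgAAAAJFVERVVVVDaGI2h1QjVmm7q+/XIkMQAAN2VERVVUIQNkM2VWZBJGvM7+tzNlEAADdkVGVFVVQgI1h1ZpmIdIzetjIiMiEAAjRDM1d1aJhmVFm4ed7JWLhjAAASFEREd1IRISN4aKloqEEUUqy5vWMQAANWaIiXupQAEiEUMQFIcwAAAJze2IqFI1vN+XiINokgEyAAEAA2IAEyAzW+/YaaiXbNtRN4ICVyEiEAEAFCEBRlVA=="/>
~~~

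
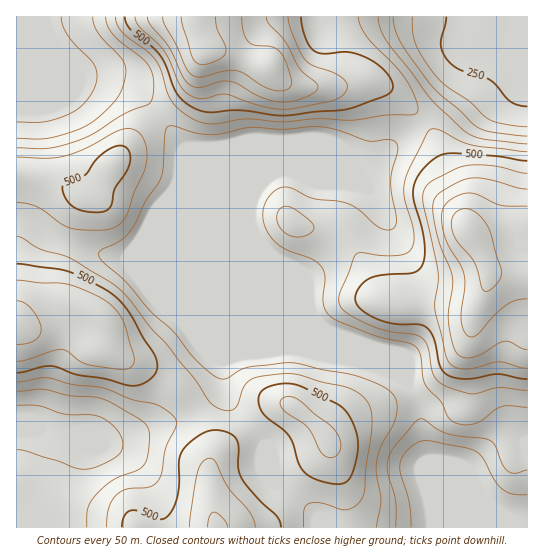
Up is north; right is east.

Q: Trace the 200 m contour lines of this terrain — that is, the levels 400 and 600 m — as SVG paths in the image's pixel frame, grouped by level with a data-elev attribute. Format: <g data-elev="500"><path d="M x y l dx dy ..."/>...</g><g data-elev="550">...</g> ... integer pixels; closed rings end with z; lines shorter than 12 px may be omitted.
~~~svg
<g data-elev="400"><path d="M377 527l4-26-5-27 1-15 5-14 12-22 3-12-1-10-4-8-13-8-22-9-64-13-44 4-9 3-14 9-8-1-8-5-13-12-24-30-22-19-25-30-26-24-1-4 2-4 18-9 11-10 16-31 14-19 3-11 2-35 2-8 6-1 22 7 16 2 39-8 32 2 37-2 18 3 30 11 22-2 6 3 2 3 1 5-7 31 1 13 5 25-1 6-3 4-6 1-8-2-20-18-10-6-11-3-25-3-20-9-8-2-11 4-9 12-2 14 3 13 7 9 8 7 9 5 21 8 10 7 4 11-2 28 3 6 5 6 9 5 33 13 36 8 7 4 5 9 4 27 4 6 12 13 6 13 5 6 9 3 10 0 10-3 14-11 7-4 8 0 17 1"/><path d="M17 391l26-2 26 6 32 3 10 5 27 15 10 9 1 15-1 13-3 8-7 7-25 10-16 14-9 13-1 20"/><path d="M527 144l-45-5-11-4-8-5-32-30-41-54-9-15-3-14"/><path d="M106 17l2 9 6 9 28 23 8 10 3 7 1 10-1 10-2 7-4 3-22 9-31 19-19 8-26 7-32 0"/></g><g data-elev="600"><path d="M228 527l-5-8-9-7-3 1-2 4-1 10"/><path d="M17 344l10-1 7-2 5-5 2-6-2-9-8-12-6-6-8-2"/><path d="M527 189l-9-1-32-9-17-1-12 5-18 10-5 6-1 10 5 30 14 38 1 9-5 33 4 22 4 12 7 4 10 0 9-3 17-11 7-2 21 9"/><path d="M147 17l3 8 20 24 14 29 8 8 9 1 18-5 11-1 8 3 23 13 20 5 14-1 17-7 5-4 0-5-17-16-14-26-17-18-3-8"/></g>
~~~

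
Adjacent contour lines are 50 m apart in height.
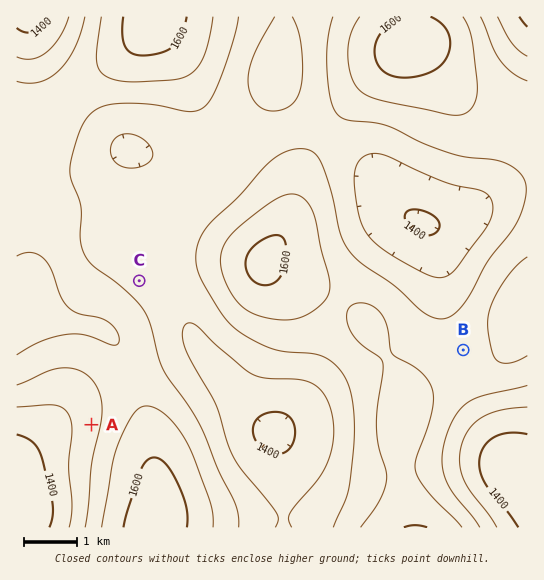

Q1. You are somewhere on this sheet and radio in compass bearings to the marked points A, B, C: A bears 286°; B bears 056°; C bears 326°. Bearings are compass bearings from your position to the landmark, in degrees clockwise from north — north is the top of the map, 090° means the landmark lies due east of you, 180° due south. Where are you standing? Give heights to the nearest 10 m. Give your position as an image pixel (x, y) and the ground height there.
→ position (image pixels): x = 273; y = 478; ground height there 1420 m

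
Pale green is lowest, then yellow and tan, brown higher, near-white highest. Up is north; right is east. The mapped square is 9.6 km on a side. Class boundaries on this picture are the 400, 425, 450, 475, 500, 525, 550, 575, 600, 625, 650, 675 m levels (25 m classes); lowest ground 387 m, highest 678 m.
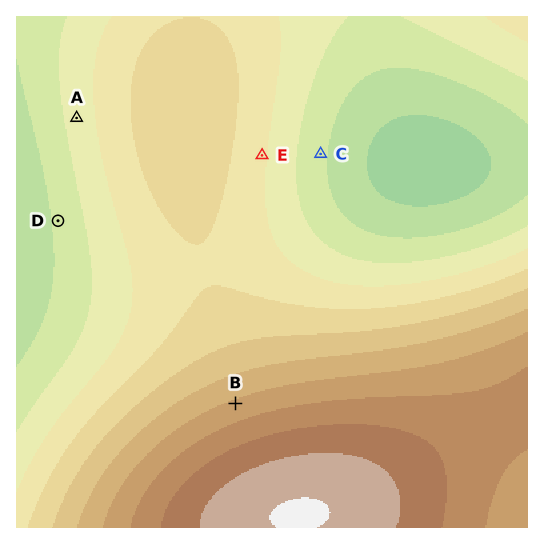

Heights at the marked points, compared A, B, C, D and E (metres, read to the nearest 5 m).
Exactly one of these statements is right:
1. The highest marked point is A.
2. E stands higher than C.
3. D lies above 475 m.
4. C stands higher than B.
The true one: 2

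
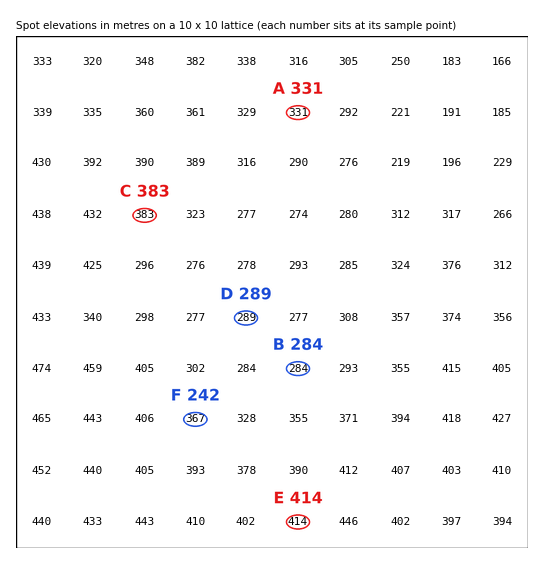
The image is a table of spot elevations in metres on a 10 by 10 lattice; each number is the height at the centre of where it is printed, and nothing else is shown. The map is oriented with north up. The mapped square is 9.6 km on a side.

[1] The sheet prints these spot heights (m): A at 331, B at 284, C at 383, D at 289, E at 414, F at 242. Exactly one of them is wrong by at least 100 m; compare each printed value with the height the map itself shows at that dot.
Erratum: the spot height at F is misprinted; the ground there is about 367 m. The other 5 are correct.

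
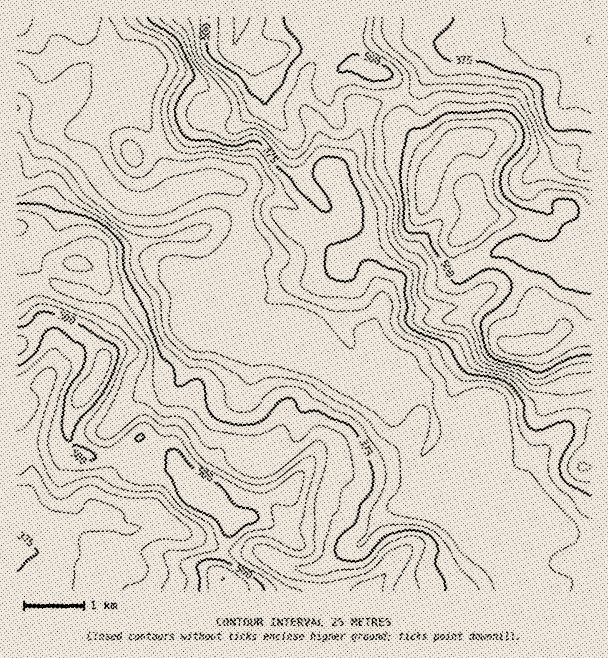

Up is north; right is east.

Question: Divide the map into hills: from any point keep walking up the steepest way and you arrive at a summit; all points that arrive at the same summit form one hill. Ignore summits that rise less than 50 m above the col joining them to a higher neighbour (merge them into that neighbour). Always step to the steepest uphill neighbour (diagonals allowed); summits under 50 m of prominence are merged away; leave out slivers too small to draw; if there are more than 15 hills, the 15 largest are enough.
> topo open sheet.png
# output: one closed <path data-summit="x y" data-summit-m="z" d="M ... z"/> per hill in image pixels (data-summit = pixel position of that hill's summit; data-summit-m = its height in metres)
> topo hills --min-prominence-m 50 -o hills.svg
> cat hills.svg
<path data-summit="468 231" data-summit-m="571" d="M591 16l-37 0-1 4 5 10-12 1-22 7-17 4-46 1-16 13-31 35-25 7-26 12-2 3-5 33-2 6-20 21 15 33-3 15-10 7-10 0-11-5-18-15-33-21-16-3-14 2 4 3 6 26 0 87 3 6 7 6 15 6 40 41 23 11 9 7 27 6 19 0 11-8 2-8-14-12-14-22 4-17 7-10 15-1 18 3 19 0 27-3 28-20 2-29 8-8 4-2 15 0 15 8 24 4 9 0 23-8 2-3z"/><path data-summit="86 392" data-summit-m="543" d="M243 235l-8 14-23 21-9 2-12 0-14 6-19-1-14 6-16 12-23 5-43-12-14-10-21-19-4-3-7 1 0 136 7-1 16-7 5 4-1 18-18 40 6 20 0 18-13 18-1 49 31-2 8-7 9-14 27-11 13 0 23 12 21-7 12 0 63 27 37 2 23 13 18 5 13 0 11-5 19-15 14-4 8-9 9-16 14-13 30-7-2-36 3-9 13-21 0-16-7-20-11-13-15-6-6 0-8 5-19 0-24-5-12-8-23-11-40-41-15-6-10-12z"/><path data-summit="222 579" data-summit-m="550" d="M420 499l-1 3-20 3-13 6-10 10-9 16-8 9-14 4-19 15-11 5-22-2-15-6-17-10-37-2-63-27-12 0-21 7-23-12-13 0-27 11-9 14-8 7-31 2-1 39 506 0-4-15-8-13-42-41-4-9-8-8-7-3-20 3z"/><path data-summit="242 17" data-summit-m="556" d="M552 16l-445 0-1 29-3 6-23 23-8 19 5-3 13 0 15 2 11-1 8 5 24 32 22 52 2 8-10 8 11 0 37-14 14 0 7 4 27 0 12 4 45 33 11 5 10 0 10-7 3-15-15-33 20-21 2-6 5-33 2-3 26-12 25-7 41-45 10-4 42 0 51-12z"/><path data-summit="528 347" data-summit-m="564" d="M519 248l-19 2-8 8-2 29-22 17-6 3-27 3-49-3-7 5-7 18 0 5 14 22 14 12 0 5-4 6 20 6 11 13 7 20 0 13 34 6 0 8-11 28-1 12-8 15 2 3 56 0 7-4 4-3 13-30 12-15 33-31 17-7 0-163-25 9-9 0-24-4z"/>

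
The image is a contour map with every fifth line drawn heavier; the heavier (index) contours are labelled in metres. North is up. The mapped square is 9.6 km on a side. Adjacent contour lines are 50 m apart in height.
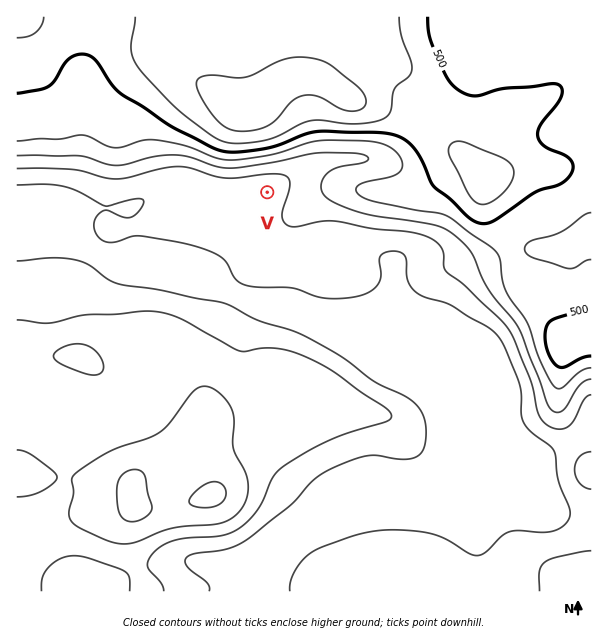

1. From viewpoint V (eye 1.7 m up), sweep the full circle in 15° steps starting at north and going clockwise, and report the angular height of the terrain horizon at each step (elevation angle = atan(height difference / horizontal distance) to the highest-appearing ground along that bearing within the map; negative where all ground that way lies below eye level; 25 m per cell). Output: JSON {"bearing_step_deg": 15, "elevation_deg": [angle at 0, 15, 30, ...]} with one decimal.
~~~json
{"bearing_step_deg": 15, "elevation_deg": [14.4, 12.4, 9.3, 8.1, 5.2, 4.2, 4.7, 4.0, 3.7, 3.4, 3.1, 2.6, 2.0, 1.5, 1.0, 1.1, 0.7, 0.4, -0.3, 2.5, 5.4, 10.3, 13.4, 14.6]}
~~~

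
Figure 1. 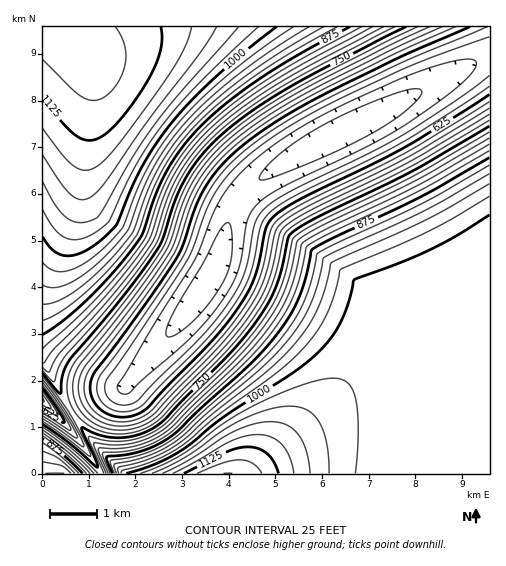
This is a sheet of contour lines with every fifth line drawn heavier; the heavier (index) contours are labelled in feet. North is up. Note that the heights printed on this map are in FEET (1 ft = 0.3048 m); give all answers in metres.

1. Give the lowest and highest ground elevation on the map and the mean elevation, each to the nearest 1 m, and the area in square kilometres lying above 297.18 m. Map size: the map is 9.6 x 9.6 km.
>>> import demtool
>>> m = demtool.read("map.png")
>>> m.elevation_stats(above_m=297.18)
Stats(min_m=155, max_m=358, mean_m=261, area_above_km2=38.2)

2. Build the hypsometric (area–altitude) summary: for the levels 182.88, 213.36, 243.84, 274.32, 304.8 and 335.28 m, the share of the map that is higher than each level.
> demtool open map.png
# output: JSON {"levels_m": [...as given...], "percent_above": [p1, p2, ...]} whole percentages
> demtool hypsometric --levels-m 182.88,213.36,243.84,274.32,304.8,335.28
{"levels_m": [182.88, 213.36, 243.84, 274.32, 304.8, 335.28], "percent_above": [83, 71, 61, 51, 37, 9]}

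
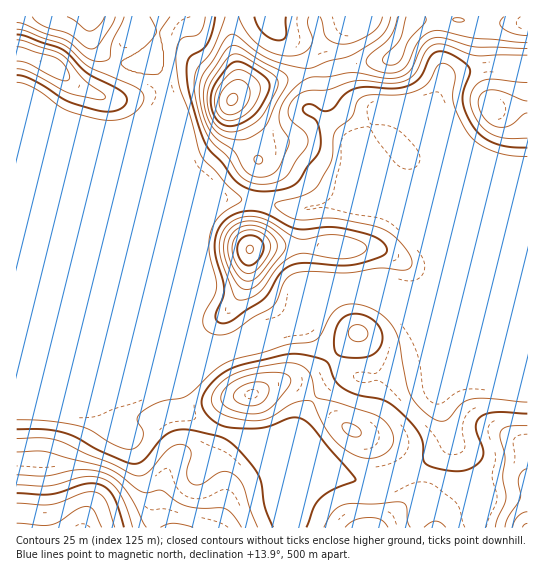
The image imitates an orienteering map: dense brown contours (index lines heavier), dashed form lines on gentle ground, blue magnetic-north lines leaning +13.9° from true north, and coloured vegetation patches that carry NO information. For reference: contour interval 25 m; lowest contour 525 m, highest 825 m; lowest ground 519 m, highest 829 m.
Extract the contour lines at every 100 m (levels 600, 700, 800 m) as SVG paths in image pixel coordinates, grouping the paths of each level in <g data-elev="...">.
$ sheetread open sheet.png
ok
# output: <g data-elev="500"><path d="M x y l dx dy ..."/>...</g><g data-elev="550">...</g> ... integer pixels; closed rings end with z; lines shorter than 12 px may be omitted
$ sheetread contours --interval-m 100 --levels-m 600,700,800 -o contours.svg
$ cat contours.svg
<g data-elev="600"><path d="M527 402l-38-4-16 1-11 4-16 17-5 1-7-2-16-13-9-13-3-11-7-41-8-16-7-8-10-7-12-5-11-1-9 2-8 5-13 24-7 6-28 4-56 16-15 9-29 26-25 6-15 7-6 5-3 4 1 4 5 8 0 5-3 8-6 6-7 0-10-3-26-15-13-5-31-5-30-1"/><path d="M17 82l8 2 10 5 32 22 35 9 15 0 12-4 10-7 5-10-1-5-5-5-48-22-25-22-39-14-9-2"/><path d="M205 17l-2 9-4 7-4 3-12 2-5 6-2 14 3 25 11 32 11 40 41 44-2 3-14 9-7 6-6 8-3 9-1 19 7 25 1 9-3 9-9 17-2 8 2 8 6 4 10 2 9-2 23-15 17-9 7-8 8-20 5-5 5-3 15-2 39 2 32-5 22 2 6-1 2-3 0-8-5-9-11-12-12-8-12-4-36-7-39 1-12-5-9-8 0-3 3-1 29-8 10-8 14-25 4-28 3-5 13-11 6-15 5-5 9-2 30 0 16-4 11-8 10-18 4-2 4 1 5 3 4 7-2 21 2 12 8 18 8 12 10 8 14 7 15 4 17 0"/></g><g data-elev="700"><path d="M146 527l-20-37-9-10-11-6-11-3-13-1-36 6-29-1"/><path d="M193 527l-20-4-13 4"/><path d="M527 512l-5 1-4 3-4 6-1 5"/><path d="M243 405l11 1 9-4 6-9 0-4-2-4-5-3-8 0-9 3-7 4-4 5 0 4 3 4z"/><path d="M245 281l6 0 7-5 14-18 5-9 0-7-5-7-7-6-10-3-9 0-8 3-7 6-3 8 0 11 4 11 6 10z"/><path d="M256 163l3 1 3-2 1-3-2-3-3-1-3 2-1 4z"/><path d="M233 139l14 0 11-6 7-6 11-24 10-17 2-7-2-4-4-4-21-10-20-13-7-3-4 1-4 4-18 27-3 8-2 10 3 18 7 14 8 8z"/><path d="M398 17l-4 12-4 8-19 17-4 5 0 6 8 5 15 3 12-3 6-7 11-23 7-6 8-3 8 0 32 7 53 5"/></g><g data-elev="800"><path d="M102 527l-8-16-7-5-9 3-19 13-8 3-9 0-25-2"/><path d="M226 114l5 1 7-3 6-5 4-5 2-12-3-5-4-4-5-2-5 2-7 5-5 7-2 5 0 7 3 6z"/></g>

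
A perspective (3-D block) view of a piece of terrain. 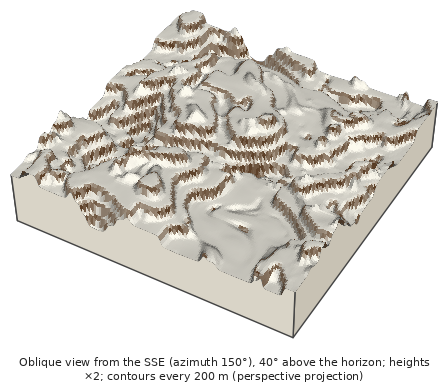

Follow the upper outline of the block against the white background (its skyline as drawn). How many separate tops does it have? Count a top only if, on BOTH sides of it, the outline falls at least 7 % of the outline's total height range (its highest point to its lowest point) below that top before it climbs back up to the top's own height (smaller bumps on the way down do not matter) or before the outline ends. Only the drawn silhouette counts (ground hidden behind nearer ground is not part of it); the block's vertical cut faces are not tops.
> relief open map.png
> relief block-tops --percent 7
2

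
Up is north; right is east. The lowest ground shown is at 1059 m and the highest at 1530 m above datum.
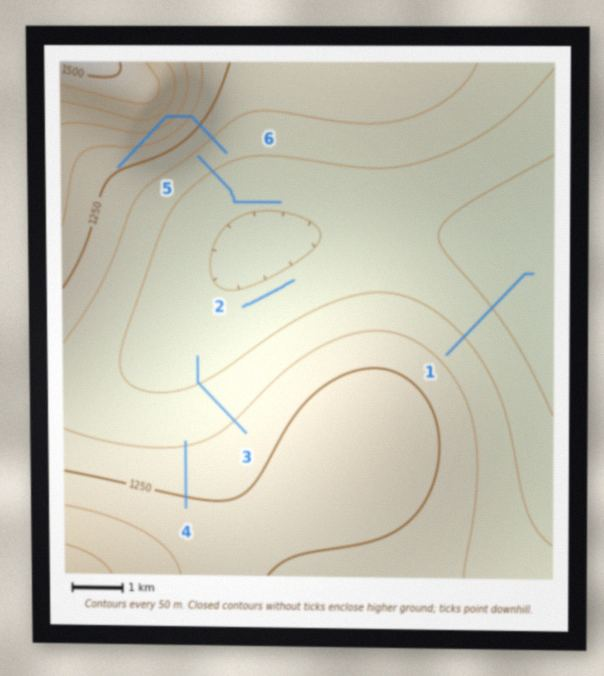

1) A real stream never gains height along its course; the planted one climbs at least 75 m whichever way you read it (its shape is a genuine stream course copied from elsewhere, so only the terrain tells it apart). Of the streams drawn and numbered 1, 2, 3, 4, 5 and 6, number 6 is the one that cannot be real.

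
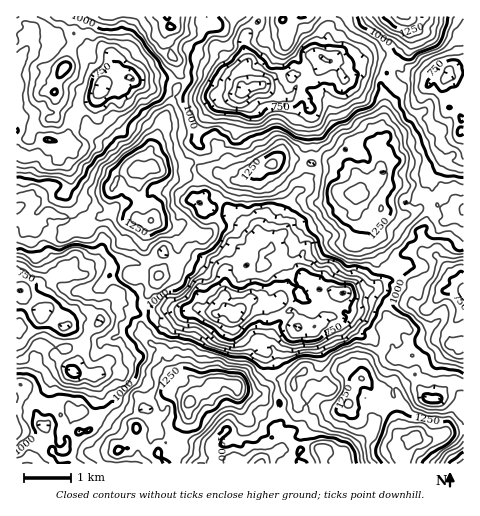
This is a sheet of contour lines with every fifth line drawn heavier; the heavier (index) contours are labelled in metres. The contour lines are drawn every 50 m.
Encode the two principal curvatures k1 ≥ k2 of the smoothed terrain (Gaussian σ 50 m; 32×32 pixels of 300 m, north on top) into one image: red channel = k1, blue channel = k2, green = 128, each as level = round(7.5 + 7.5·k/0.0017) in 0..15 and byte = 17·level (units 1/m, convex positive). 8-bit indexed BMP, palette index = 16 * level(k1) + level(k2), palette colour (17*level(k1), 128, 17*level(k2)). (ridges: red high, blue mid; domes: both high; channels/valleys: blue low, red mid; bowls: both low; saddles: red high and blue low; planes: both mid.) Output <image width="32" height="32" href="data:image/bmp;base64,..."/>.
<image width="32" height="32" href="data:image/bmp;base64,Qk02CAAAAAAAADYEAAAoAAAAIAAAACAAAAABAAgAAAAAAAAEAAATCwAAEwsAAAABAAAAAAAAAIAAABGAAAAigAAAM4AAAESAAABVgAAAZoAAAHeAAACIgAAAmYAAAKqAAAC7gAAAzIAAAN2AAADugAAA/4AAAACAEQARgBEAIoARADOAEQBEgBEAVYARAGaAEQB3gBEAiIARAJmAEQCqgBEAu4ARAMyAEQDdgBEA7oARAP+AEQAAgCIAEYAiACKAIgAzgCIARIAiAFWAIgBmgCIAd4AiAIiAIgCZgCIAqoAiALuAIgDMgCIA3YAiAO6AIgD/gCIAAIAzABGAMwAigDMAM4AzAESAMwBVgDMAZoAzAHeAMwCIgDMAmYAzAKqAMwC7gDMAzIAzAN2AMwDugDMA/4AzAACARAARgEQAIoBEADOARABEgEQAVYBEAGaARAB3gEQAiIBEAJmARACqgEQAu4BEAMyARADdgEQA7oBEAP+ARAAAgFUAEYBVACKAVQAzgFUARIBVAFWAVQBmgFUAd4BVAIiAVQCZgFUAqoBVALuAVQDMgFUA3YBVAO6AVQD/gFUAAIBmABGAZgAigGYAM4BmAESAZgBVgGYAZoBmAHeAZgCIgGYAmYBmAKqAZgC7gGYAzIBmAN2AZgDugGYA/4BmAACAdwARgHcAIoB3ADOAdwBEgHcAVYB3AGaAdwB3gHcAiIB3AJmAdwCqgHcAu4B3AMyAdwDdgHcA7oB3AP+AdwAAgIgAEYCIACKAiAAzgIgARICIAFWAiABmgIgAd4CIAIiAiACZgIgAqoCIALuAiADMgIgA3YCIAO6AiAD/gIgAAICZABGAmQAigJkAM4CZAESAmQBVgJkAZoCZAHeAmQCIgJkAmYCZAKqAmQC7gJkAzICZAN2AmQDugJkA/4CZAACAqgARgKoAIoCqADOAqgBEgKoAVYCqAGaAqgB3gKoAiICqAJmAqgCqgKoAu4CqAMyAqgDdgKoA7oCqAP+AqgAAgLsAEYC7ACKAuwAzgLsARIC7AFWAuwBmgLsAd4C7AIiAuwCZgLsAqoC7ALuAuwDMgLsA3YC7AO6AuwD/gLsAAIDMABGAzAAigMwAM4DMAESAzABVgMwAZoDMAHeAzACIgMwAmYDMAKqAzAC7gMwAzIDMAN2AzADugMwA/4DMAACA3QARgN0AIoDdADOA3QBEgN0AVYDdAGaA3QB3gN0AiIDdAJmA3QCqgN0Au4DdAMyA3QDdgN0A7oDdAP+A3QAAgO4AEYDuACKA7gAzgO4ARIDuAFWA7gBmgO4Ad4DuAIiA7gCZgO4AqoDuALuA7gDMgO4A3YDuAO6A7gD/gO4AAID/ABGA/wAigP8AM4D/AESA/wBVgP8AZoD/AHeA/wCIgP8AmYD/AKqA/wC7gP8AzID/AN2A/wDugP8A/4D/AKOj18Tn5vb409bn1dXSw2HWcNG097G1kZXoyOfDo4GDo9HUk8S12PbSssO04nCg5bXWtJPzcHBxwdPo5vj299bmkIDlgHCUo/qio9Tm12CB57SCkrTl18bncNbW+MP594OwwtX506W044CSsvaTo6D0xKDFtaT359aSwcWztcTilNTl9tiilJP3wtTR+9Oz9NTVkMPS1cH6scSk9oFAYPb4xbKztJK2ouSR9rLE9vb5+NPQ+aKRMNHk88bmwOXT1bW0xVBggJBwgufW5+e098f2obTW+eL09fjGksWzw9bXofaCw6H4gKWQosSkpaTXg9VwtLPr0tbo2OZwgcbGonKA+OX50db1k6T15sbItHNx0rP1kZWCpqXVoNS1s6OAcObBxECywrTl+NaSgra3lYDXx+VAcFCic9TU2NX306Lk50Cyk6OyYLPD07NwkZBwcJG0tdOks4CRcbX456OQ+aCgwnC0o7WytLX0cJCgw4CygMNxo8jG5bGzxfVwoKDkxiDE1ff498VgsfTl6ZKikNS0opK0x4GgMLCQ09bDtHCgk8PBcJBw9vX54/rm5OShxvX4xcRgkbPXosfT1aTog4OC+KSBkpKCoJDQscOms3GjkueixcL1kdWlw6LU1cOwktS1wuZw5KD4tPMg5ZLXs5KhtdS2kKT4+vfYtZGCkoP3x/ay+PfmYMOD+OTU5fn2xKRwkYHFxIGxlNe1toDDxZTElMXDpebS5/n6+dLWYOWStJK3o4OUttjGx8fV5qDXxvjF04OTksKQs6P2gIBwwpKzcpKy5uXGpdah5oDTw7XWtujUoLXU/LPGkLGRgoGTx6XZx6KAgvrn6tXG1cGjxqa2s9fCg5TX8/nV9tPT5ff3+NellKORw5PGxOazgZOktmHDcICzxcbn+vfposTFtLSl9/vFtJHY1qOi5/jFxYOikrO1klCQoqTF9rSkcYDVw4KU9/jT5LXDosfVtJOVk+XTwXChxeOlkXL11aSi9PmQxbX4tYOCtujkt/nXtpPFYIL0+tDF06TExrX3x7SQxdikcfeSg1DlgtjY95SzksXBs6LSxNKA1oC0tfblpJNwcaG1s5KyceSCpKL2lJD5caOR+fjGs3CAosOAofWjYKFwcJCworTX1nGCxdTlgLLDxrOlxOTGgoCyQJOz8+jFg6KiUOCio6LWYILF9tOSkmCSote0/MPWw5Gkg7X3s8a0onDE56Dzg4Gjo4P0wsJxYYCQpHHjorVgk4Kk9eOAs5H3sMXW+WBwkoKDcqHF9aXDxaSUpZKzsZSkcuf31NTTxMSA+LT5w9PUtZVkpbXn+bWjcnKkpZOlyIKilNb5YaP44rJg59PlxJC01aW46vikpYI="/>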